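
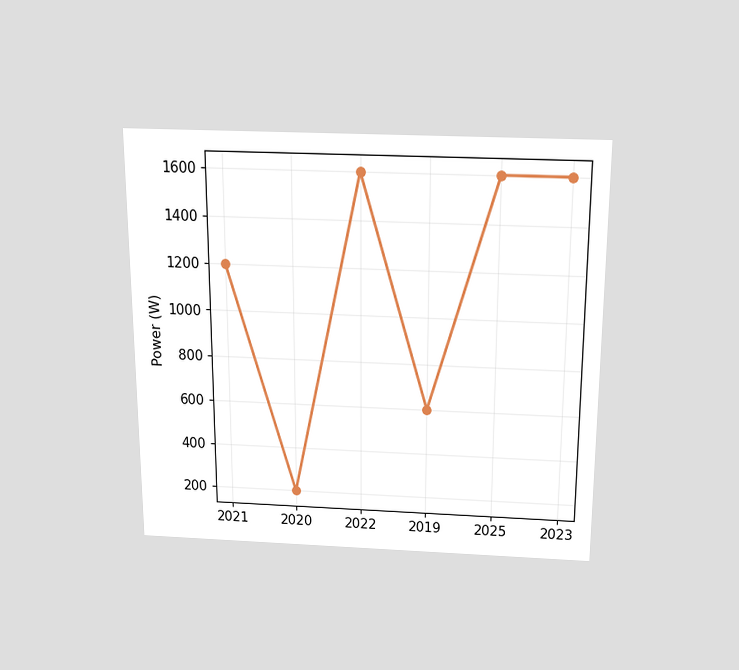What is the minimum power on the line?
The chart is viewed slightly from above. The lowest point is at 2020, and reading across to the y-axis gives 200W.

200W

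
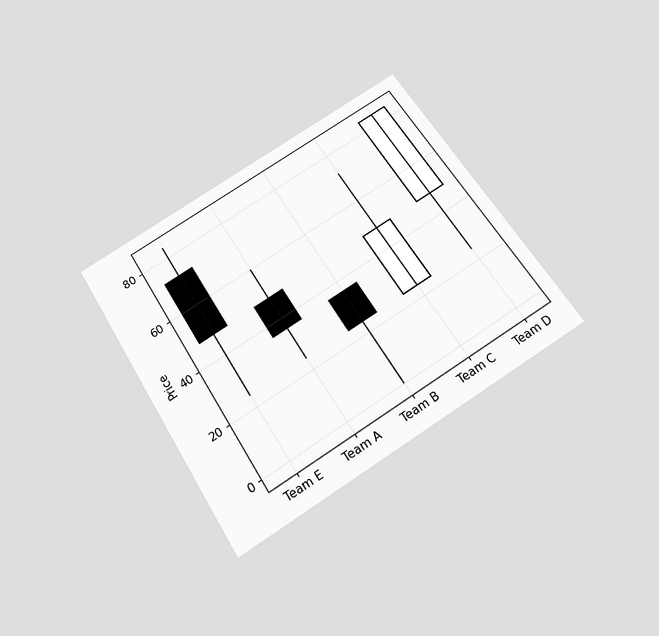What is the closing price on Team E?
The chart is tilted about 32° counter-clockwise and viewed slightly from below. The Team E candle closes at 48.

48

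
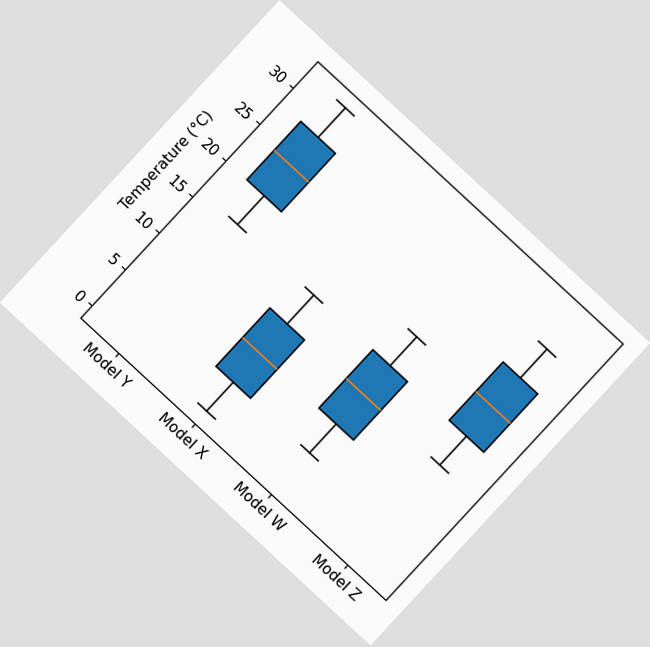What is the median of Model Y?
24°C

The chart is tilted about 43° clockwise. The median line in the Model Y box sits at 24°C.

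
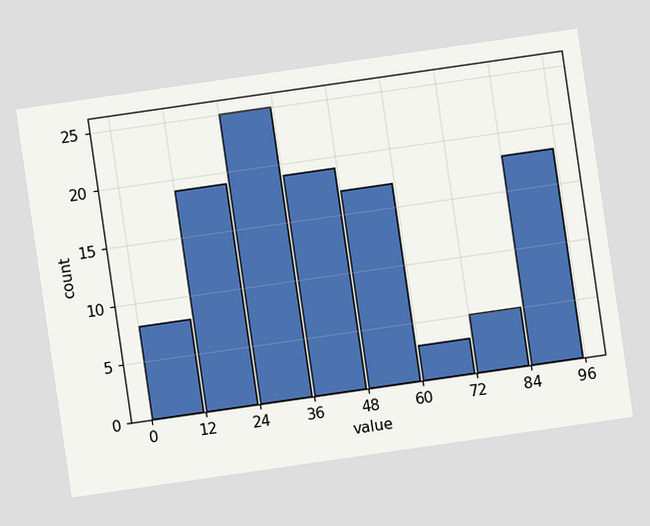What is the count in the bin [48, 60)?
17

The chart is tilted about 8° counter-clockwise. The [48, 60) bin has height 17.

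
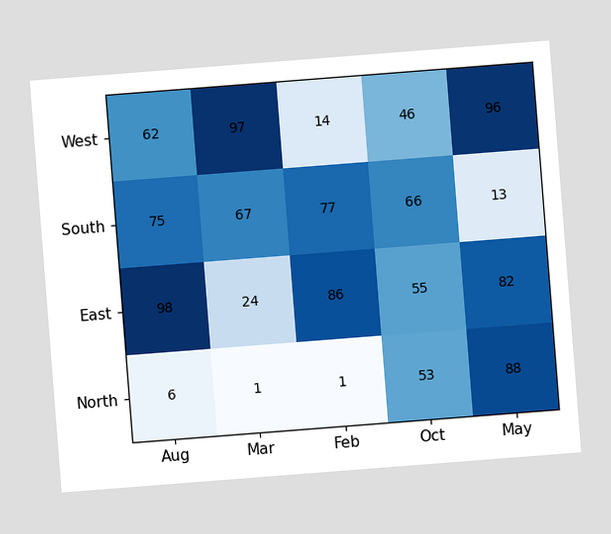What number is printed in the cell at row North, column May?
The chart is tilted about 4° counter-clockwise. The (North, May) cell reads 88.

88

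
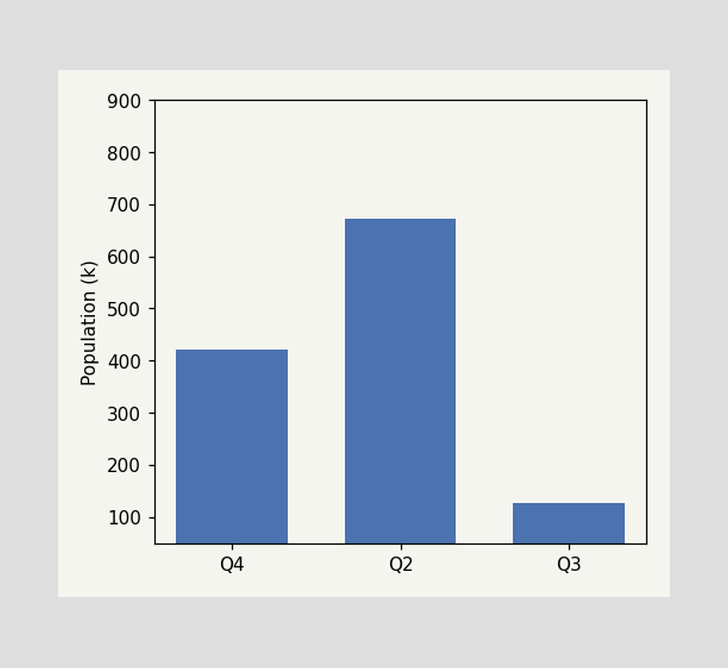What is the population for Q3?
126k

Reading along the chart's y-axis, the Q3 bar reaches 126k.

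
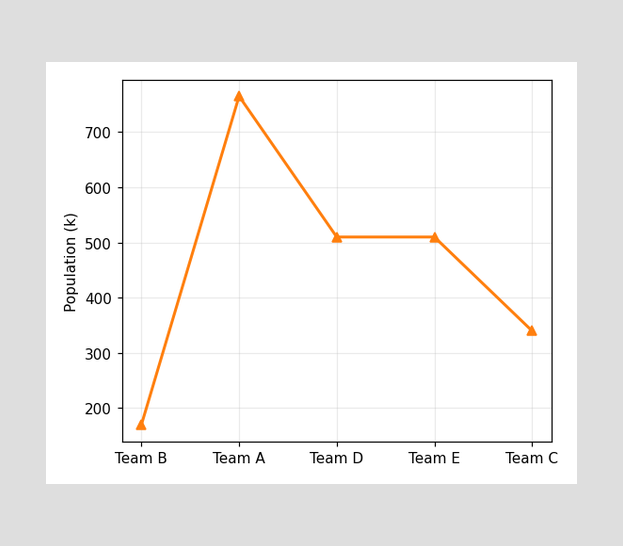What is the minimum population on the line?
The lowest point is at Team B, and reading across to the y-axis gives 170k.

170k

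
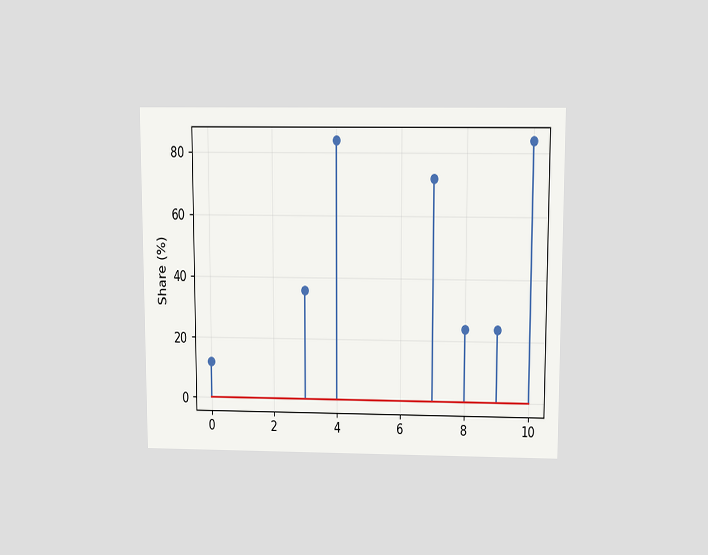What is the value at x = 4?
The chart is viewed slightly from above. The stem at x=4 reaches 84%.

84%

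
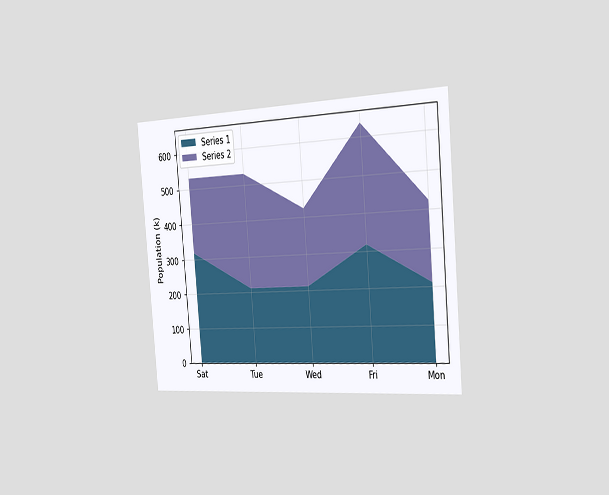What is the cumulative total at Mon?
424k

The chart is tilted about 5° counter-clockwise and viewed slightly from the right. The stacked total at Mon reaches 424k.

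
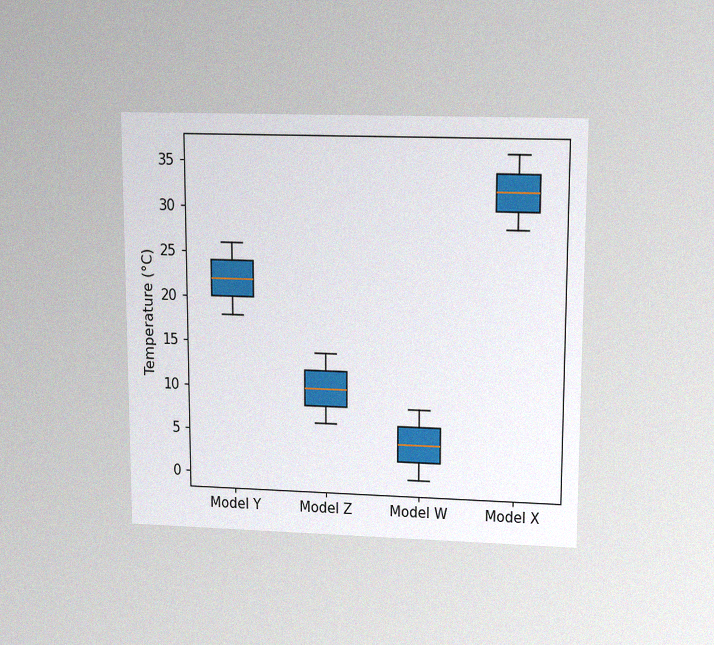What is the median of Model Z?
10°C

The chart is viewed slightly from above, with some photo noise. The median line in the Model Z box sits at 10°C.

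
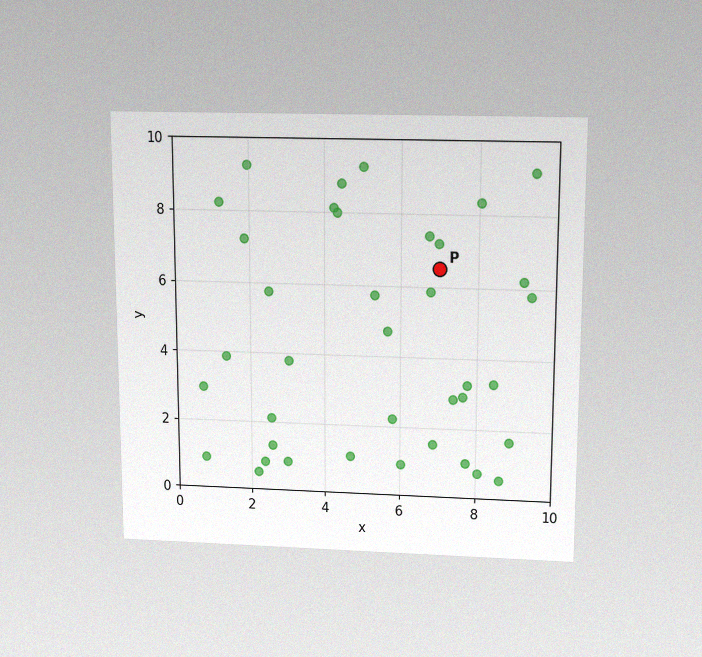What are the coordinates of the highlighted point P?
(7, 6.5)

The chart is viewed slightly from above, with some photo noise. Following the gridlines from P to each axis, P sits at (7, 6.5).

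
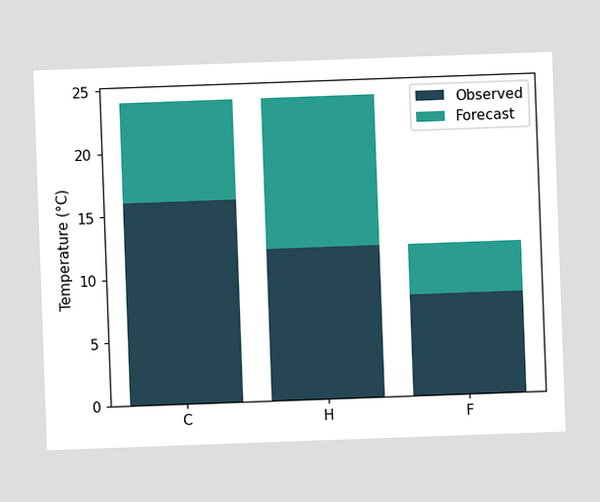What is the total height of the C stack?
The chart is tilted about 2° counter-clockwise. The C stack's top reaches 24°C on the y-axis.

24°C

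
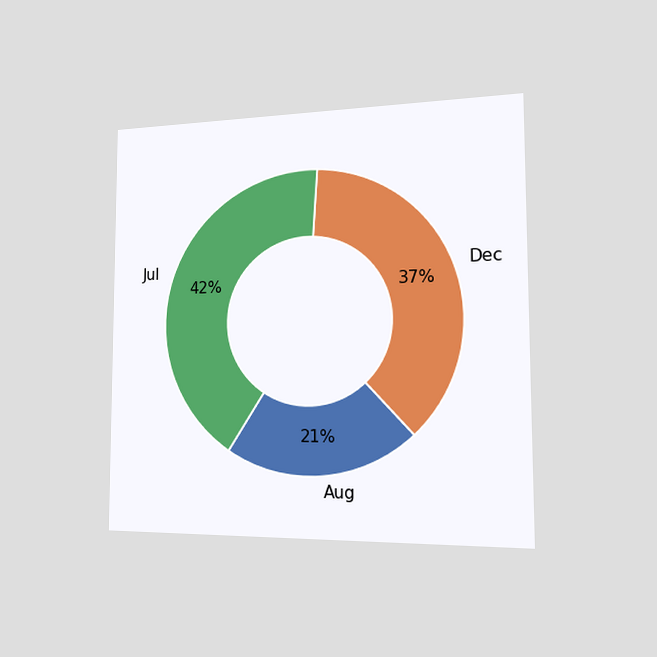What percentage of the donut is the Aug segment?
21%

The chart is viewed slightly from the right. The Aug segment takes up 21% of the ring.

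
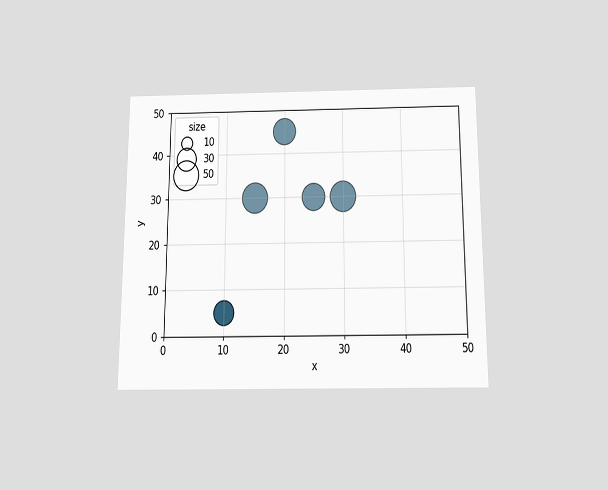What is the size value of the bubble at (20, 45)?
40

The chart is viewed slightly from below. Matching the bubble at (20, 45) against the size legend gives 40.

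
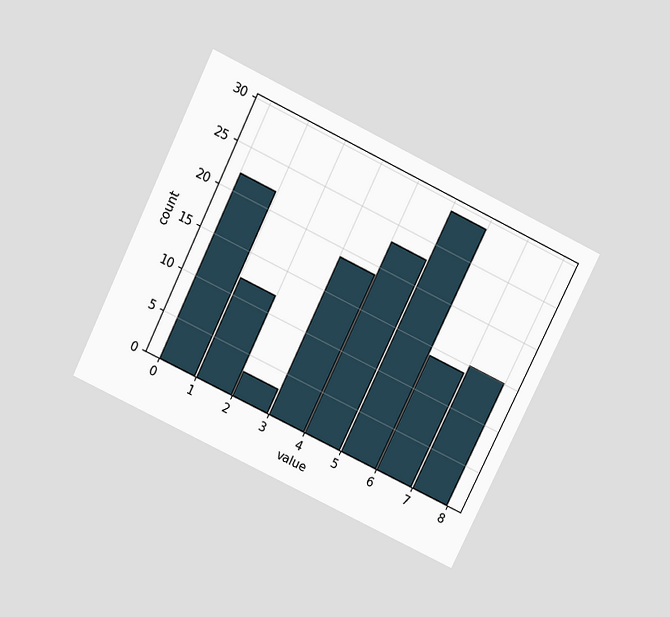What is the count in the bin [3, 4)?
The chart is tilted about 26° clockwise and viewed slightly from above. The [3, 4) bin has height 19.

19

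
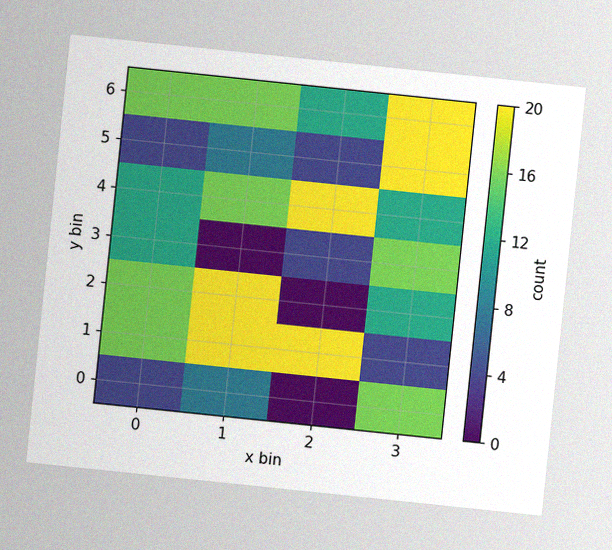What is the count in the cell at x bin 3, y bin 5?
20

The chart is tilted about 6° clockwise, with some photo noise. Matching the cell (3, 5) against the colorbar gives 20.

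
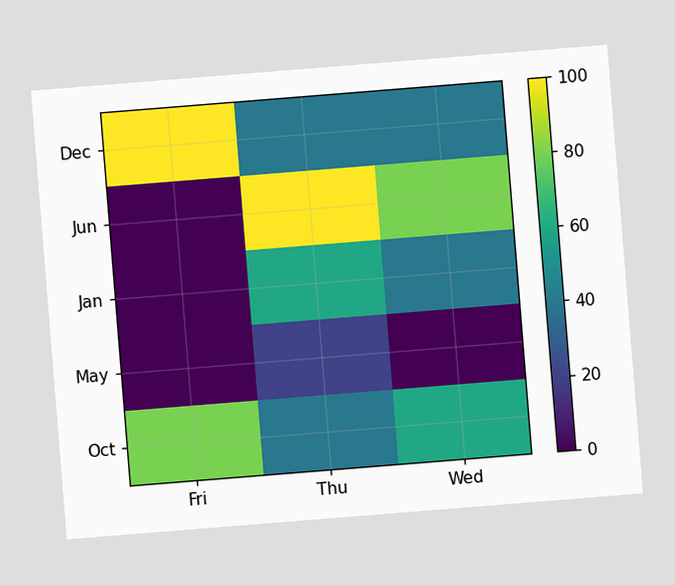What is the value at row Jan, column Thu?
60

The chart is tilted about 5° counter-clockwise. Matching cell (Jan, Thu) against the colorbar gives 60.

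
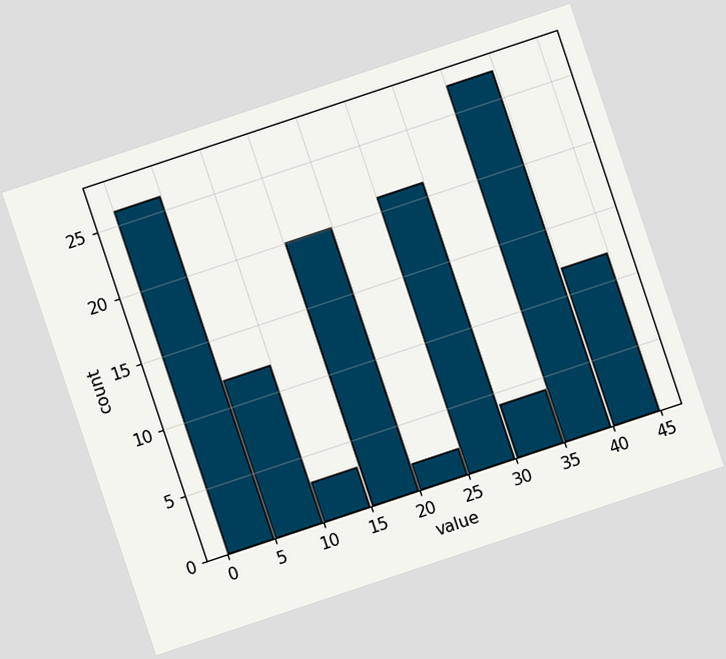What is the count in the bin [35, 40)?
27

The chart is tilted about 18° counter-clockwise. The [35, 40) bin has height 27.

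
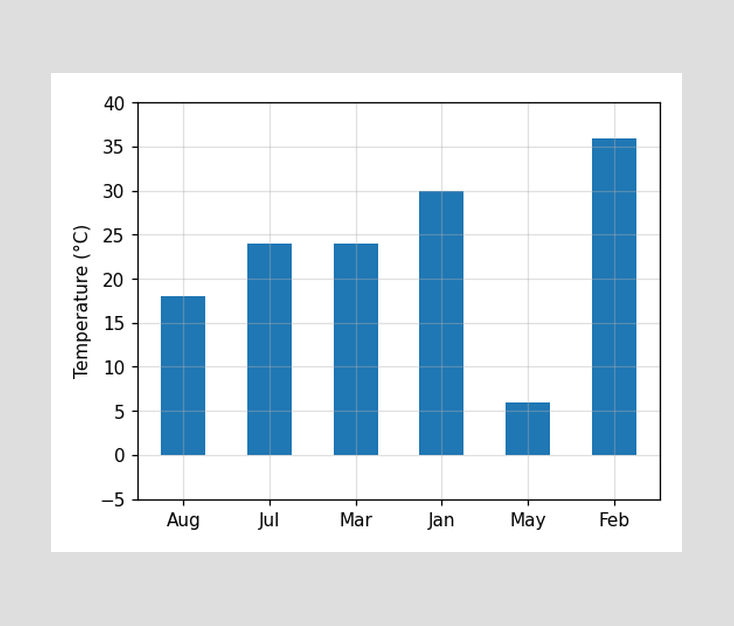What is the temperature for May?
Reading along the chart's y-axis, the May bar reaches 6°C.

6°C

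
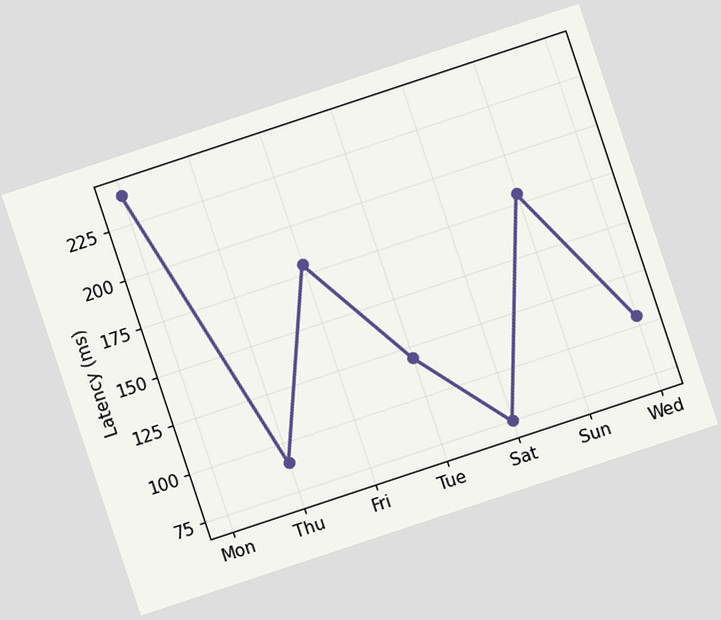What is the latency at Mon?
240ms

The chart is tilted about 18° counter-clockwise. At Mon, the line is at 240ms.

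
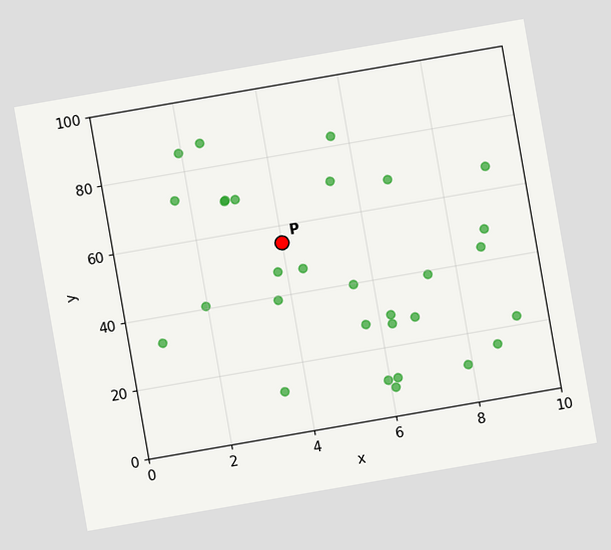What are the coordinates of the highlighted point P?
(4, 55)

The chart is tilted about 10° counter-clockwise. Following the gridlines from P to each axis, P sits at (4, 55).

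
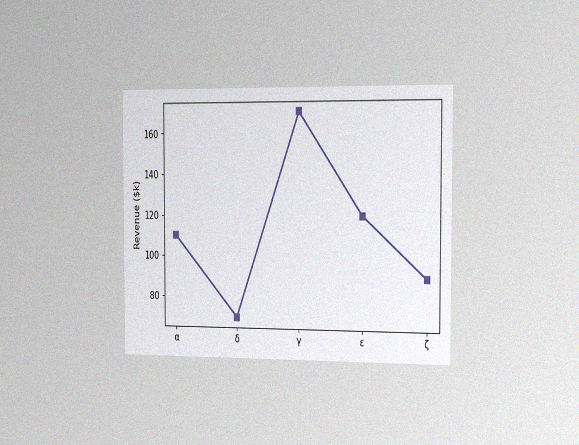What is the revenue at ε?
The chart is viewed slightly from the right, with some photo noise. At ε, the line is at $120k.

$120k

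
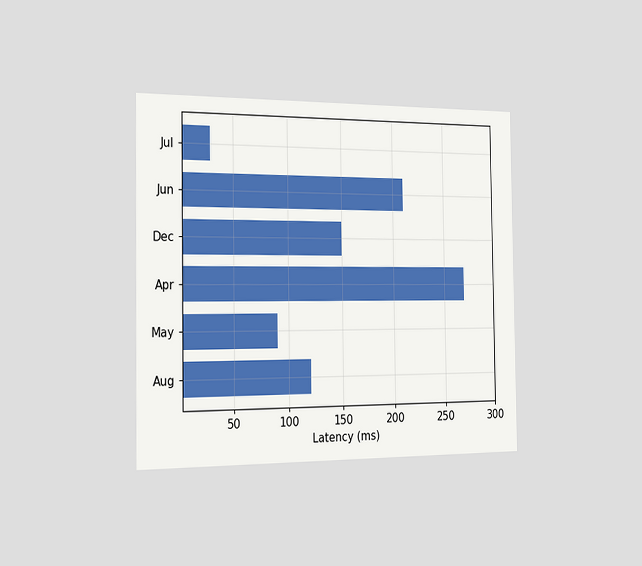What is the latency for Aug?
120ms

The chart is viewed slightly from the left. Reading along the chart's x-axis, the Aug bar reaches 120ms.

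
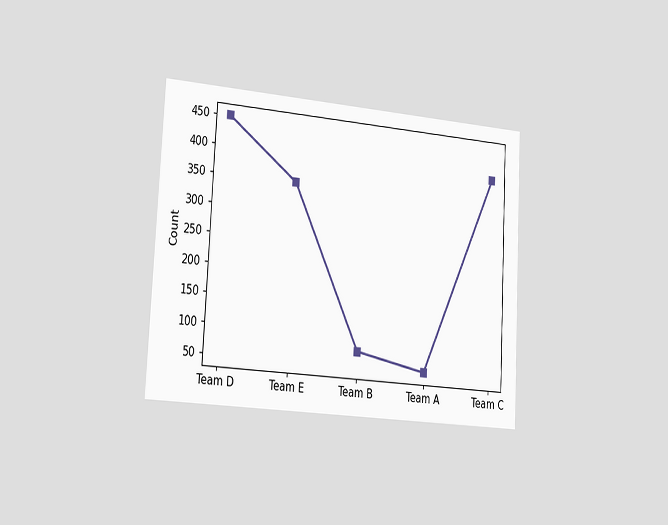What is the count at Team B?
75

The chart is tilted about 3° clockwise and viewed slightly from the left. At Team B, the line is at 75.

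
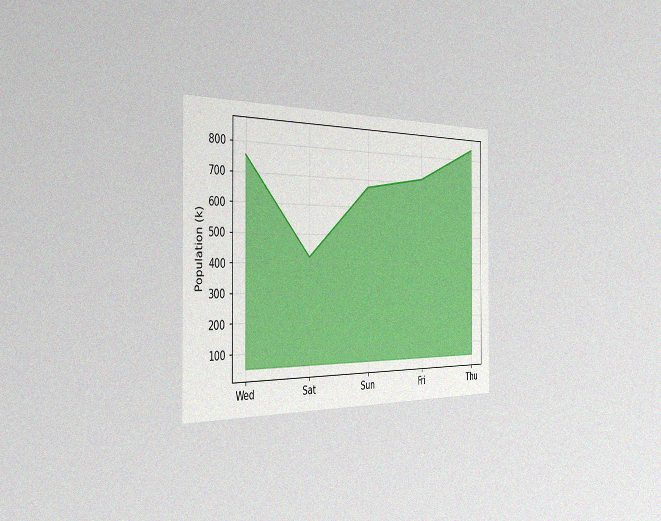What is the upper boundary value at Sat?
The chart is viewed slightly from the left, with some photo noise. At Sat the upper boundary is at 420k.

420k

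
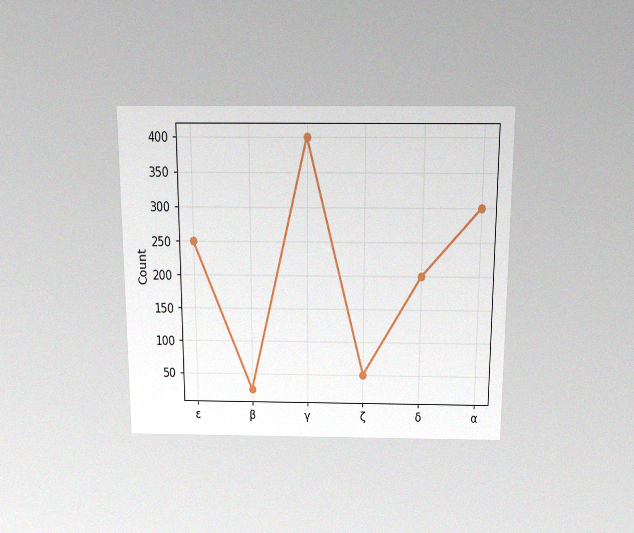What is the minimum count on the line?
25

The chart is viewed slightly from above, with some photo noise. The lowest point is at β, and reading across to the y-axis gives 25.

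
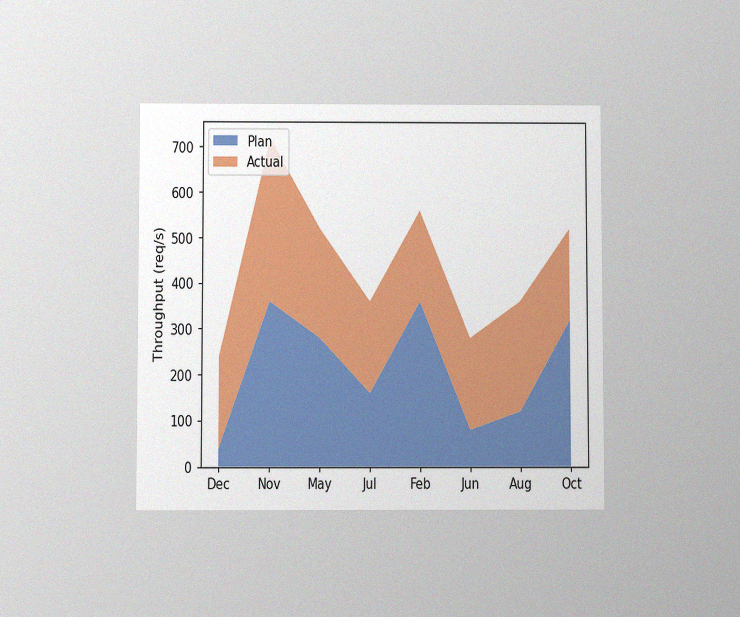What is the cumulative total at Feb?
The chart is viewed slightly from below, with some photo noise. The stacked total at Feb reaches 560req/s.

560req/s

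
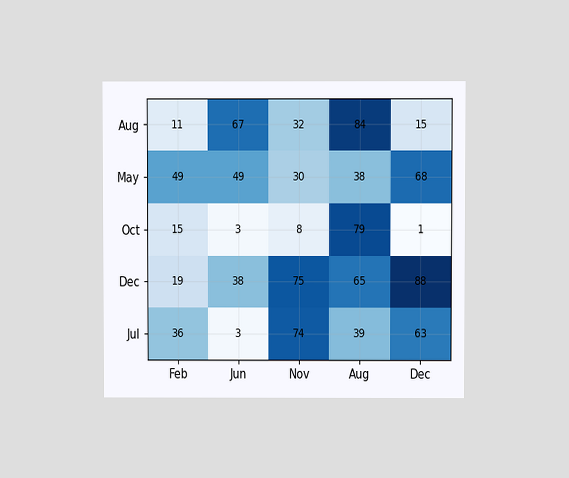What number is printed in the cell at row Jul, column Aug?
39

The chart is viewed at a slight angle. The (Jul, Aug) cell reads 39.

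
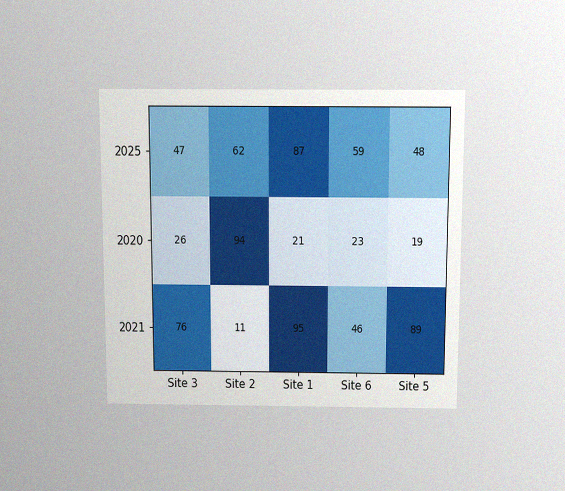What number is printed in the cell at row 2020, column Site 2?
94

The chart is viewed slightly from above, with some photo noise. The (2020, Site 2) cell reads 94.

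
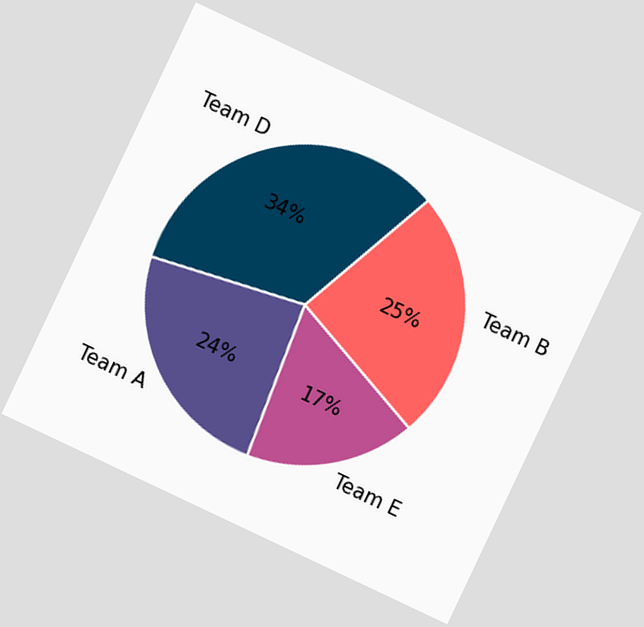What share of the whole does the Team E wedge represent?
17%

The chart is tilted about 25° clockwise. The Team E slice takes up 17% of the pie.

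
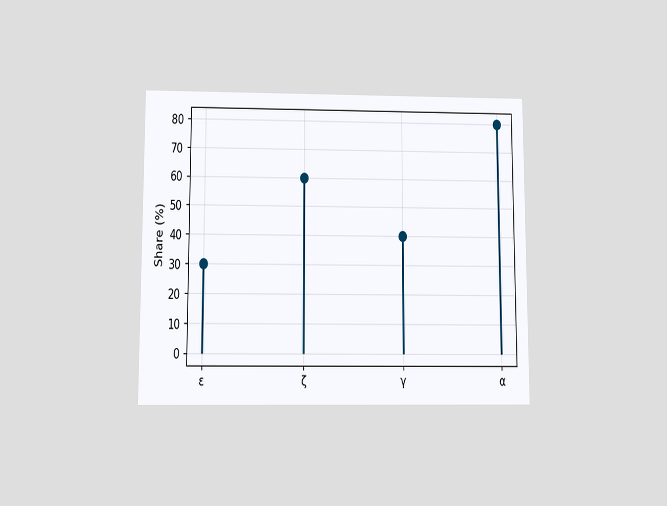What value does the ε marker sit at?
30%

The chart is viewed slightly from below. The ε marker sits at 30%.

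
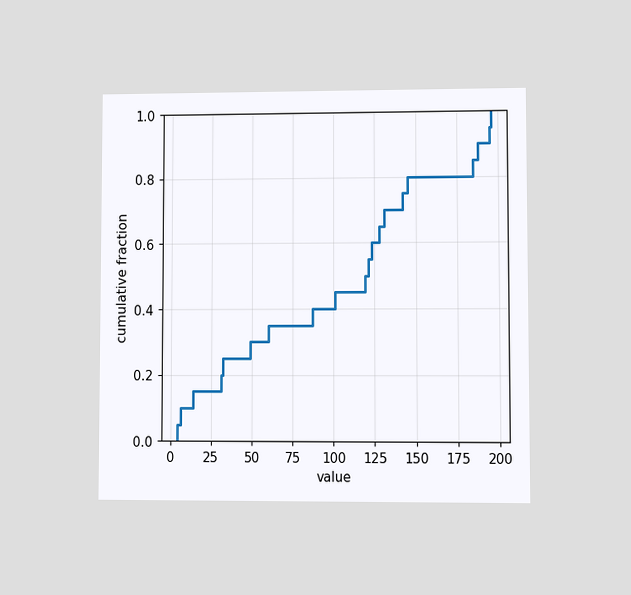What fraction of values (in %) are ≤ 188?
The chart is viewed at a slight angle. At x=188 the ECDF step is at 90%.

90%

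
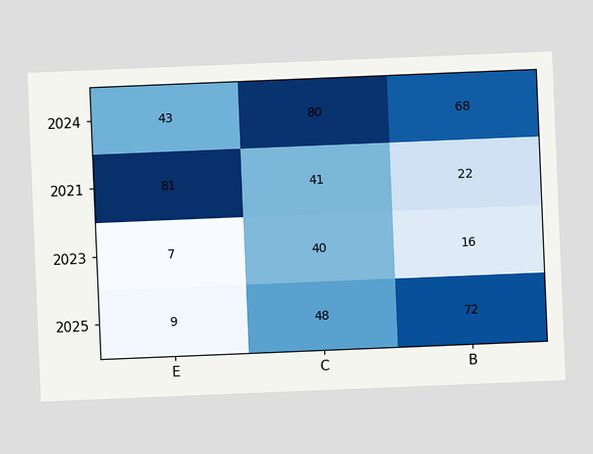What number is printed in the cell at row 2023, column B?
The chart is tilted about 2° counter-clockwise. The (2023, B) cell reads 16.

16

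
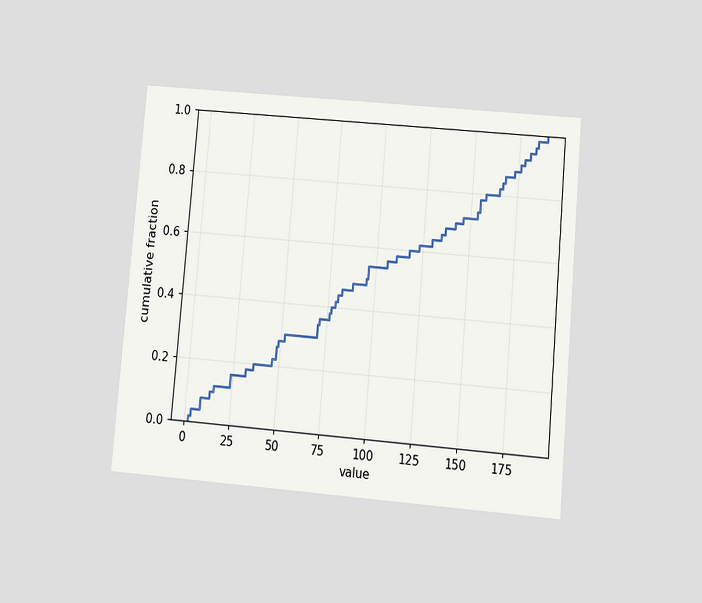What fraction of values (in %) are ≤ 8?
8%

The chart is tilted about 5° clockwise and viewed at a slight angle. At x=8 the ECDF step is at 8%.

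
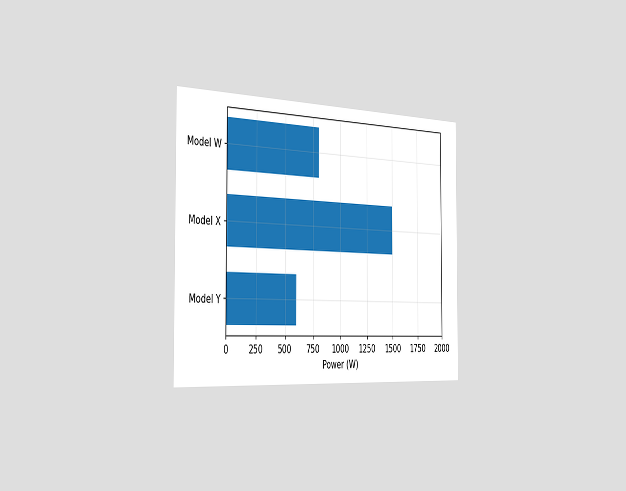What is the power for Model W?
The chart is viewed slightly from the left. Reading along the chart's x-axis, the Model W bar reaches 800W.

800W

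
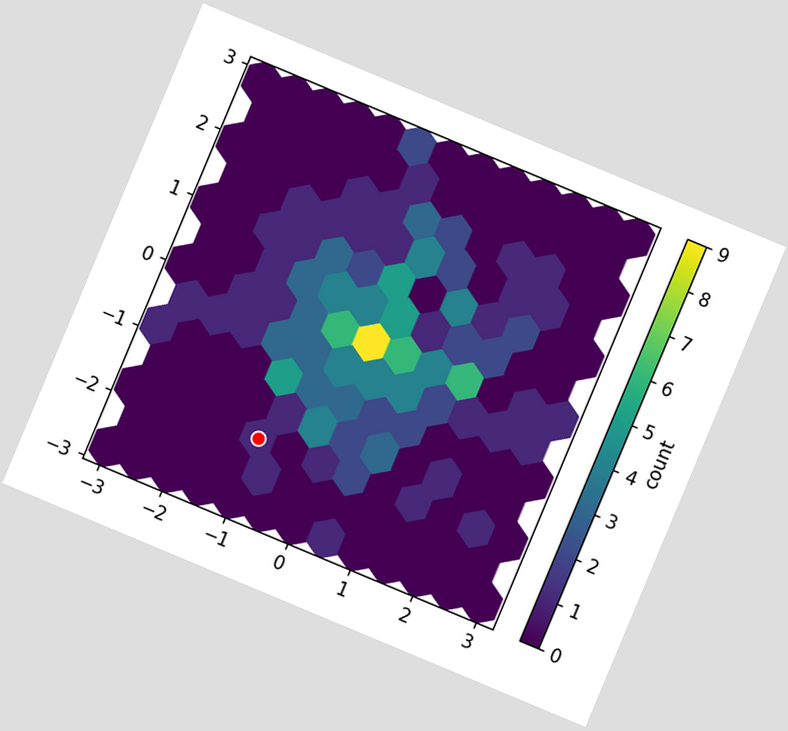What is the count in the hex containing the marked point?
The chart is tilted about 23° clockwise. The marked hex reads 1 on the colorbar.

1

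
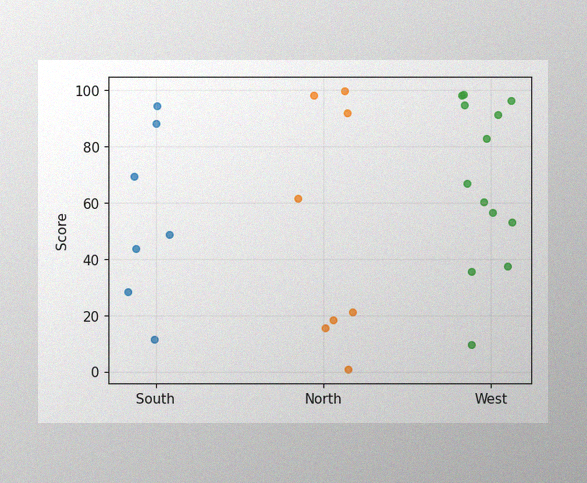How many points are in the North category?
The image has some photo noise and uneven lighting. Counting the markers in the North column gives 8.

8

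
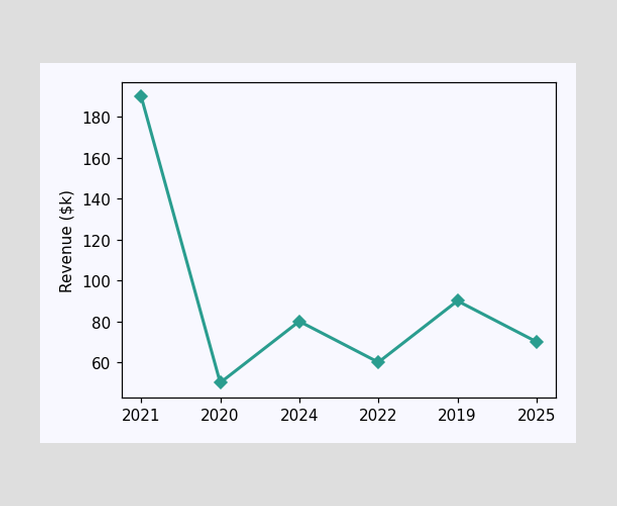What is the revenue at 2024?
At 2024, the line is at $80k.

$80k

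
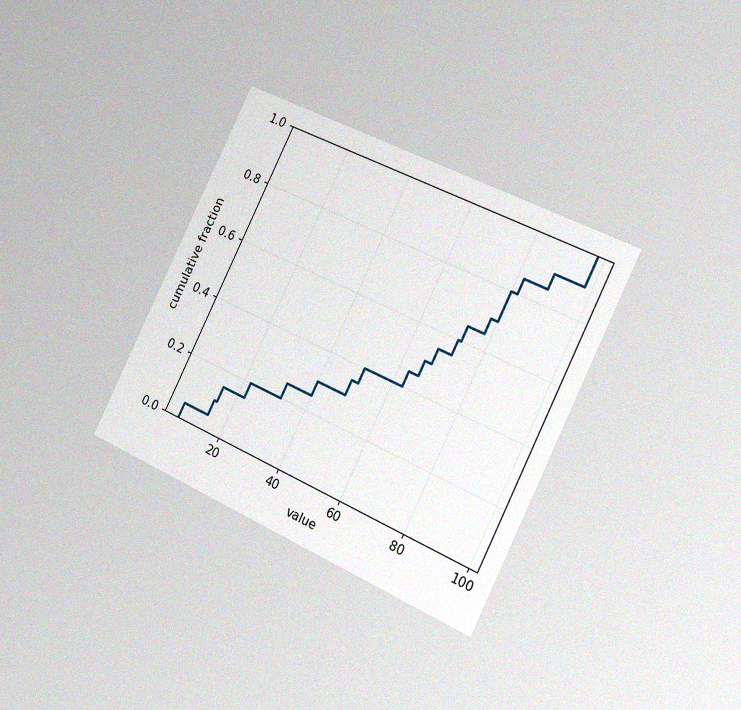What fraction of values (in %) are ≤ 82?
85%

The chart is tilted about 26° clockwise and viewed slightly from the right, with some photo noise. At x=82 the ECDF step is at 85%.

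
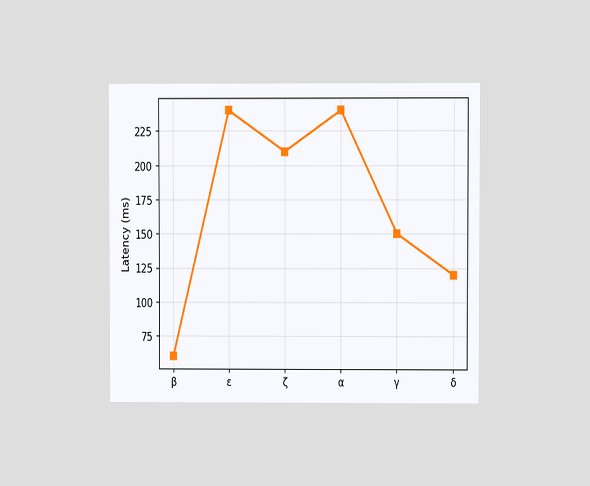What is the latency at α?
240ms

The chart is viewed at a slight angle. At α, the line is at 240ms.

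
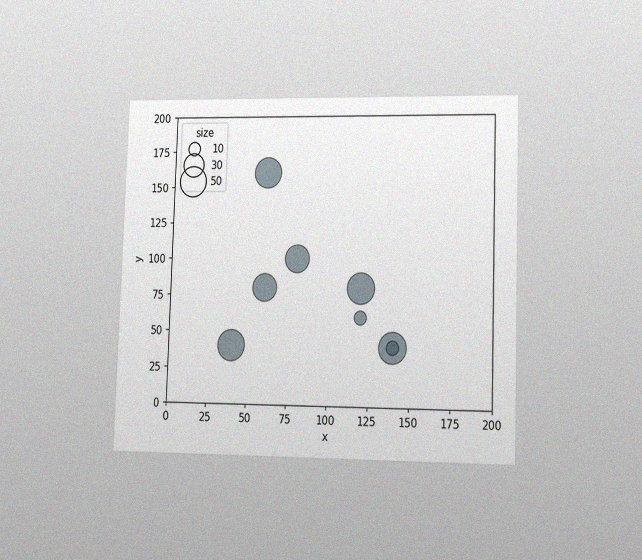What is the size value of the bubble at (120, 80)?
50

The chart is viewed slightly from the right, with some photo noise. Matching the bubble at (120, 80) against the size legend gives 50.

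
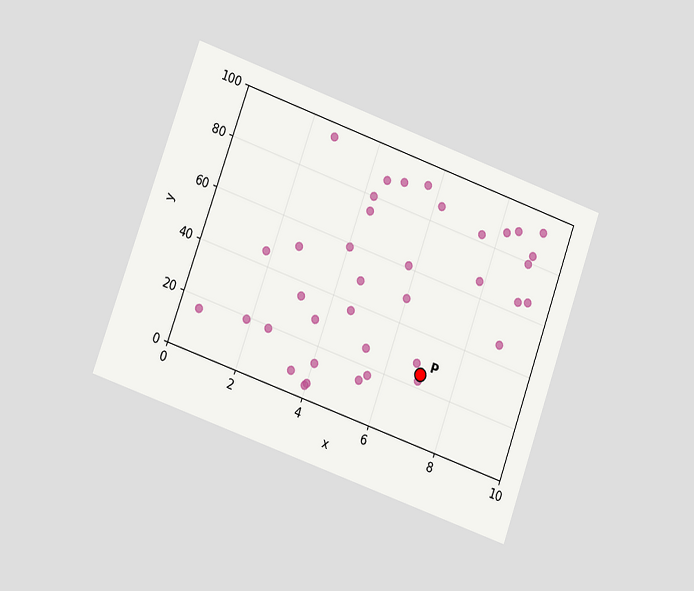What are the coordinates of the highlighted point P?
(7, 25)

The chart is tilted about 20° clockwise and viewed at a slight angle. Following the gridlines from P to each axis, P sits at (7, 25).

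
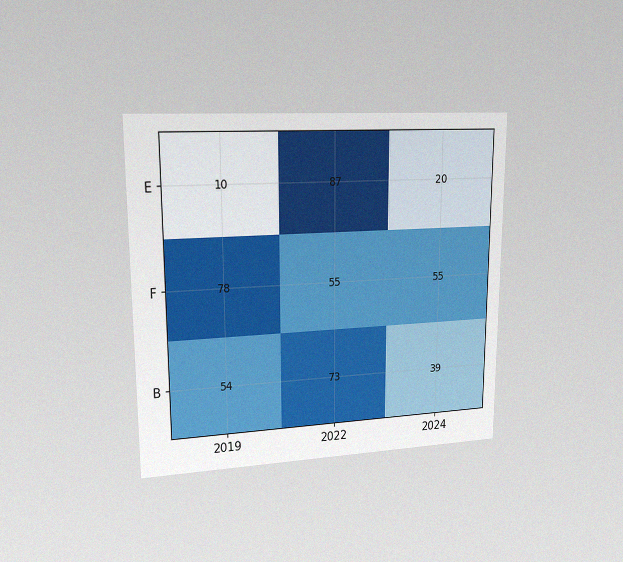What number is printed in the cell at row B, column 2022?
The chart is viewed at a slight angle, with some photo noise. The (B, 2022) cell reads 73.

73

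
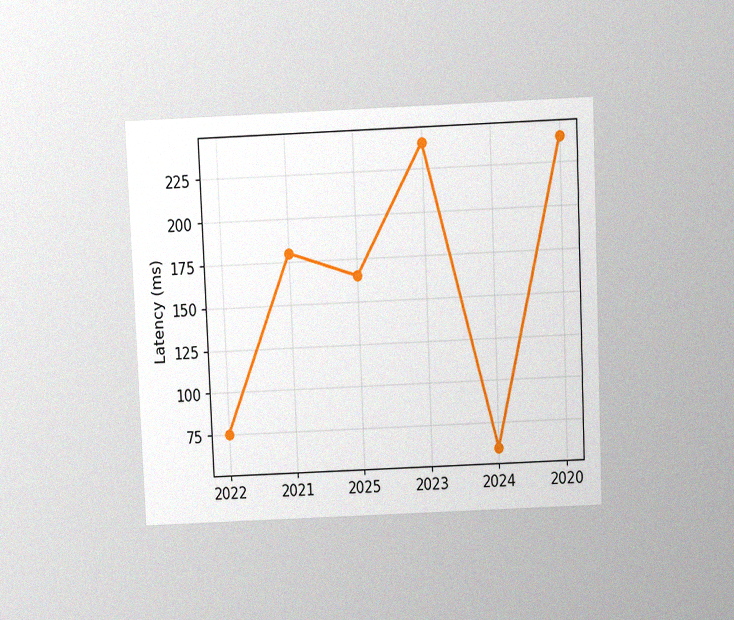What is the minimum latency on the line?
The chart is tilted about 2° counter-clockwise and viewed slightly from above, with some photo noise. The lowest point is at 2024, and reading across to the y-axis gives 60ms.

60ms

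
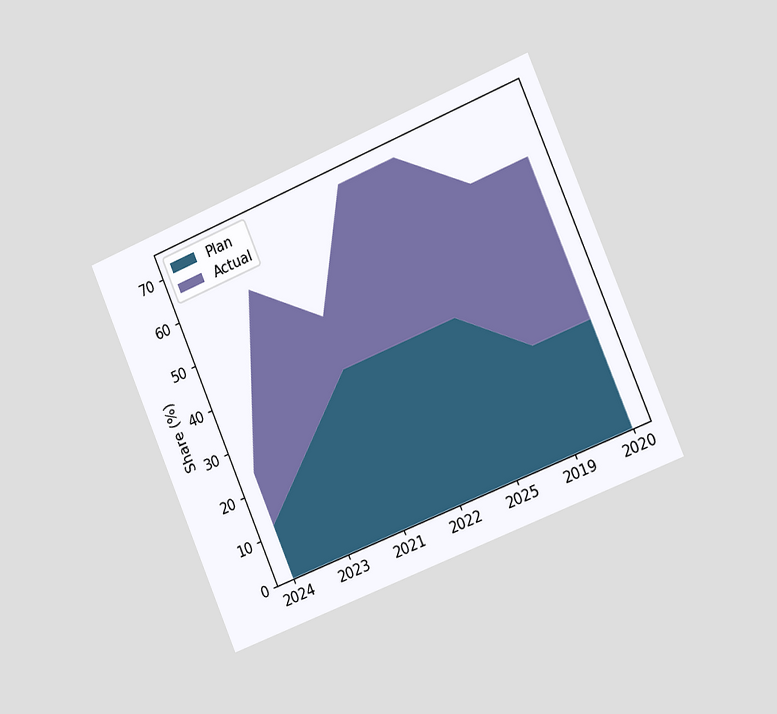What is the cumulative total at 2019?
60%

The chart is tilted about 23° counter-clockwise and viewed slightly from the right. The stacked total at 2019 reaches 60%.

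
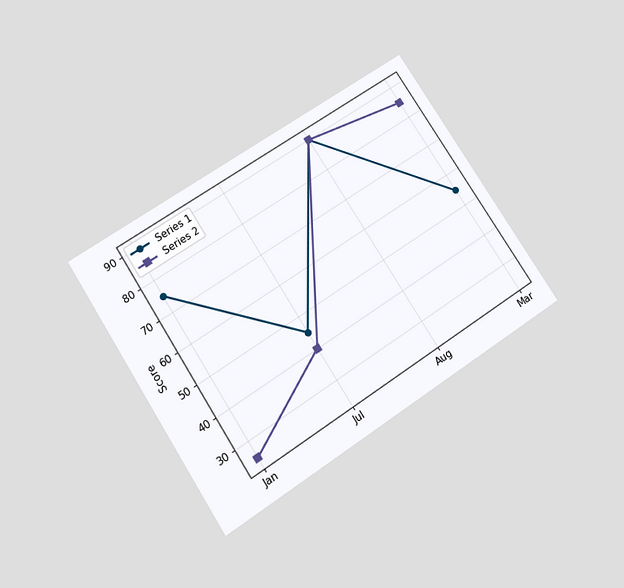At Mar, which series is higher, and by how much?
Series 2, by 30

The chart is tilted about 33° counter-clockwise and viewed slightly from below. At Mar, Series 2 sits above the other line by 30.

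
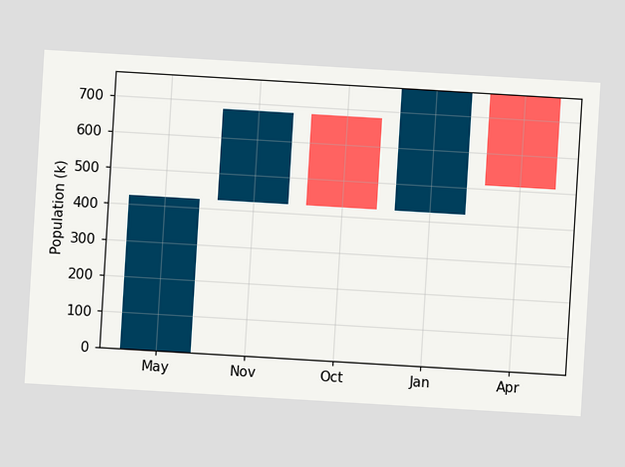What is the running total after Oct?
The chart is tilted about 3° clockwise. After Oct the running total reaches 425k.

425k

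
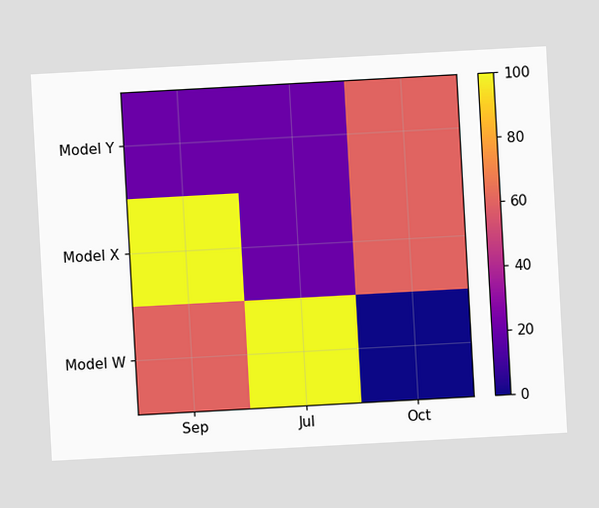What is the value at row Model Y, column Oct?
The chart is tilted about 3° counter-clockwise. Matching cell (Model Y, Oct) against the colorbar gives 60.

60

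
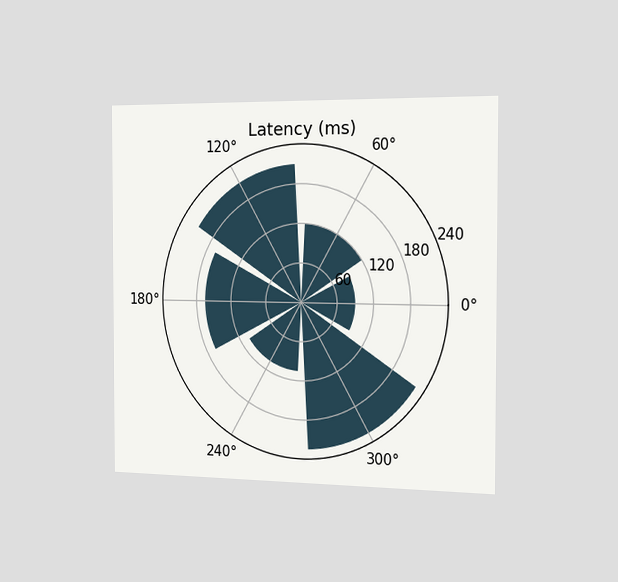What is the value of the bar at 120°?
210ms

The chart is viewed slightly from the right. The bar at 120° reaches 210ms on the radial axis.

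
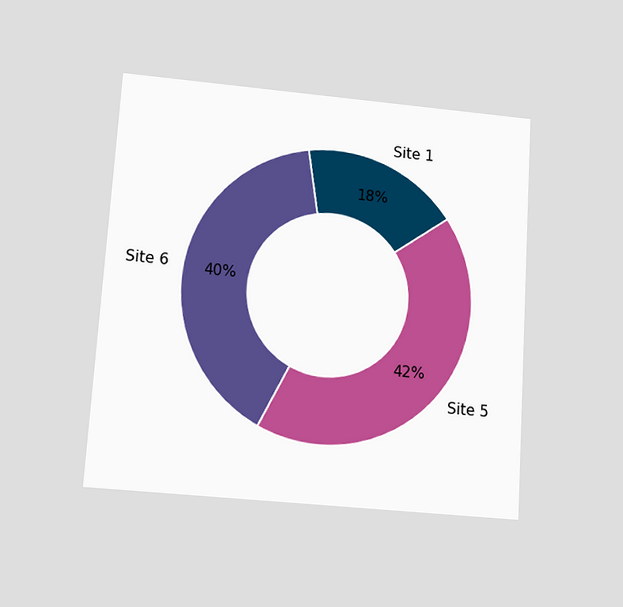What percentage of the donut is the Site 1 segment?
The chart is tilted about 4° clockwise and viewed slightly from below. The Site 1 segment takes up 18% of the ring.

18%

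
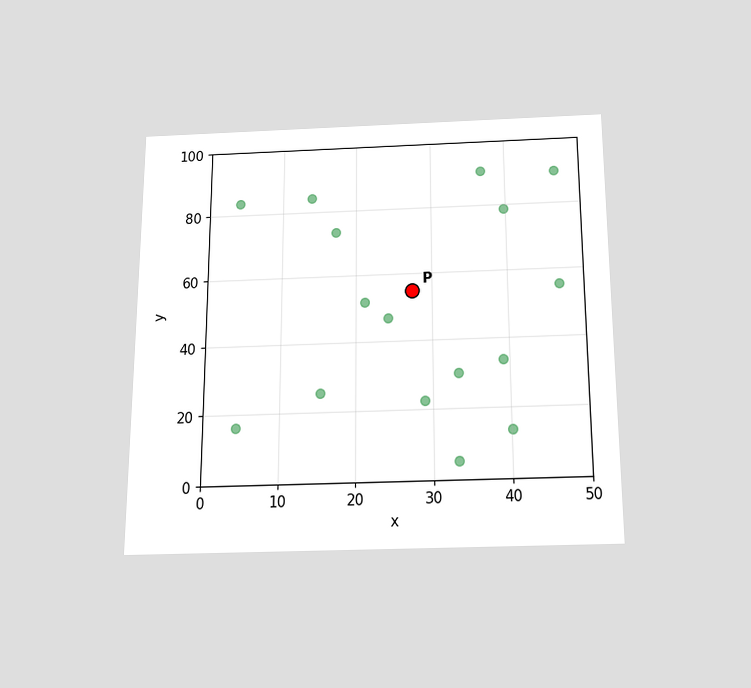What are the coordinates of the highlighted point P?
(27.5, 55)

The chart is viewed slightly from below. Following the gridlines from P to each axis, P sits at (27.5, 55).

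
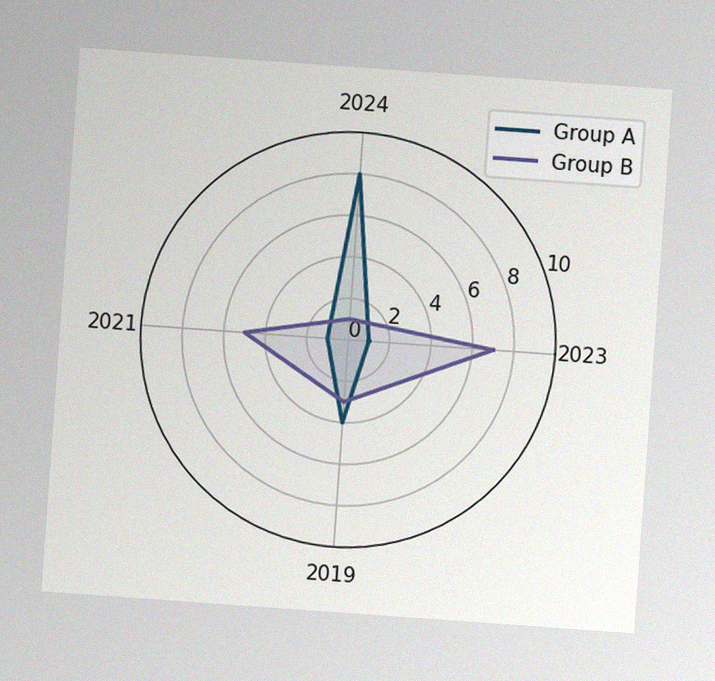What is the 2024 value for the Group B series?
1

The chart is tilted about 4° clockwise, with some photo noise. On the 2024 axis, Group B reaches 1.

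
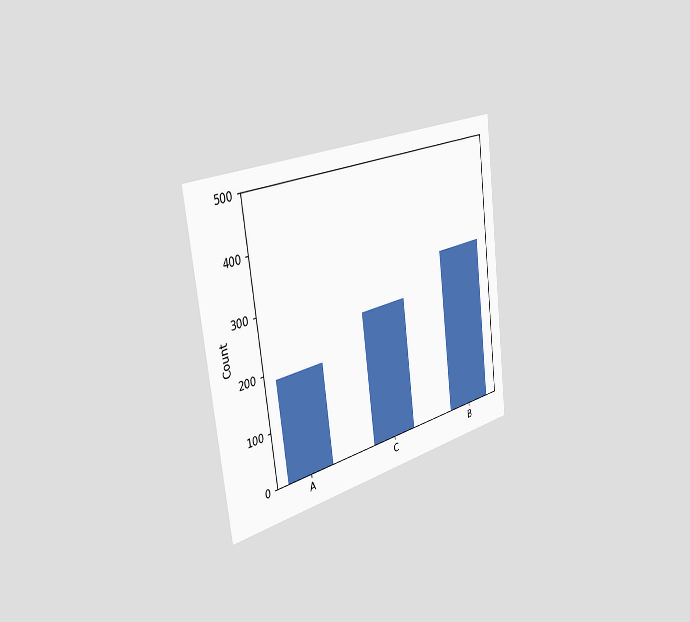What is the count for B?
310

The chart is tilted about 7° counter-clockwise and viewed slightly from the left. Reading along the chart's y-axis, the B bar reaches 310.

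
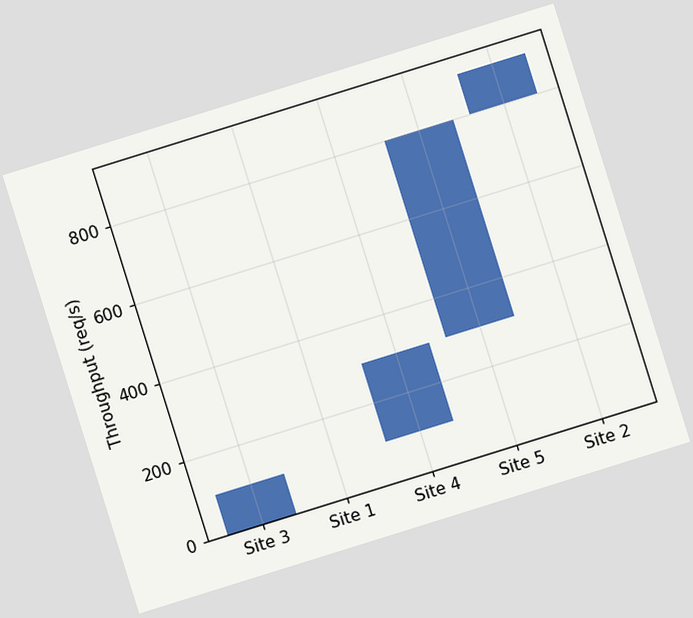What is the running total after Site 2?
900req/s

The chart is tilted about 17° counter-clockwise. After Site 2 the running total reaches 900req/s.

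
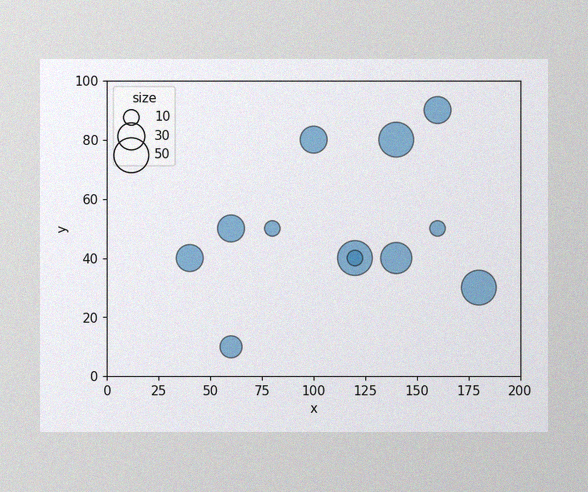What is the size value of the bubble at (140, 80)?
50

The image has some photo noise and uneven lighting. Matching the bubble at (140, 80) against the size legend gives 50.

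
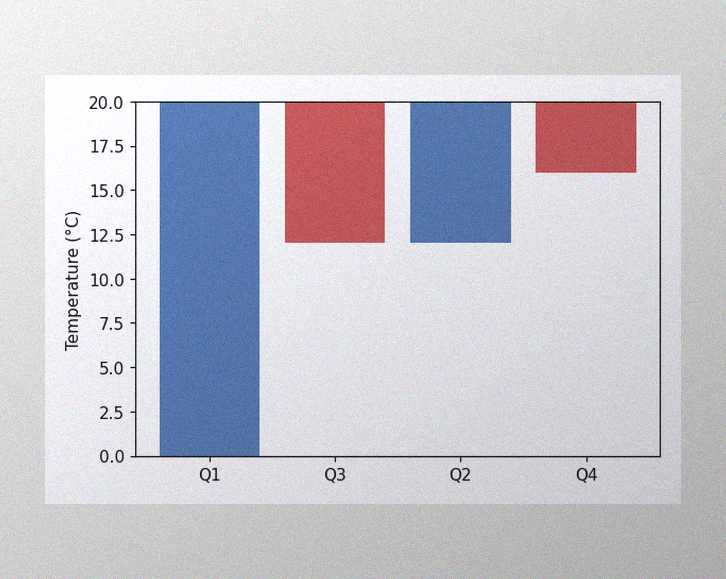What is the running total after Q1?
20°C

The image has some photo noise and uneven lighting. After Q1 the running total reaches 20°C.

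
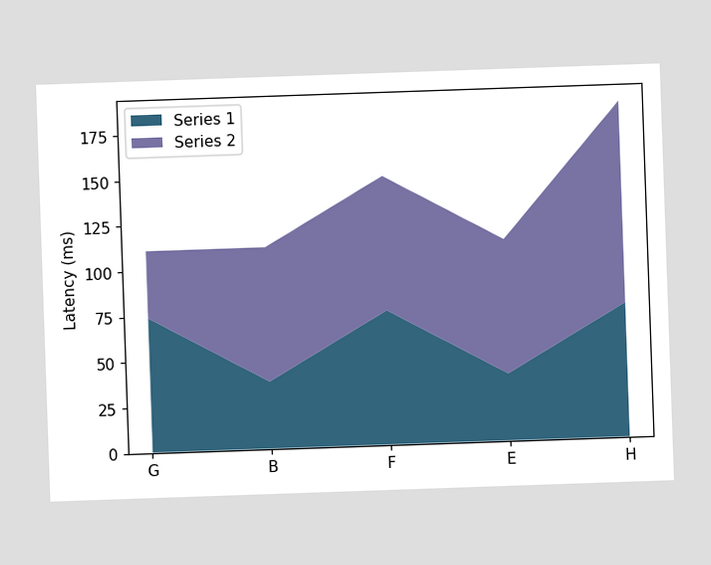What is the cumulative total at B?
The stacked total at B reaches 111ms.

111ms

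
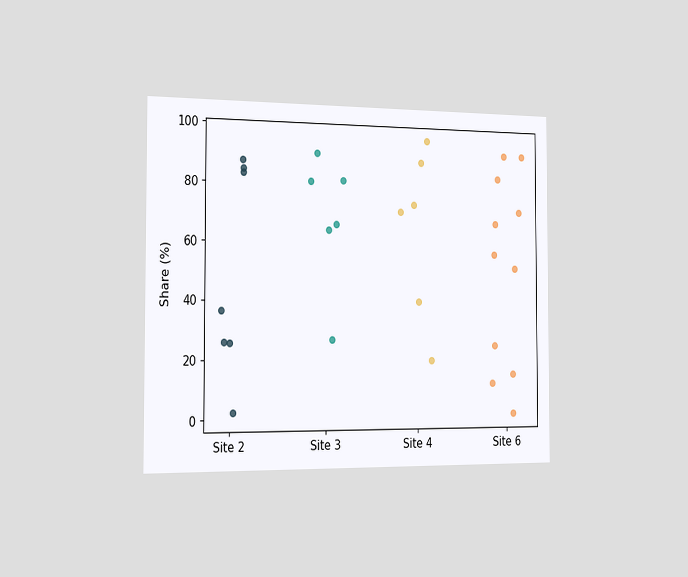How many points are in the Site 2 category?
The chart is viewed slightly from the left. Counting the markers in the Site 2 column gives 7.

7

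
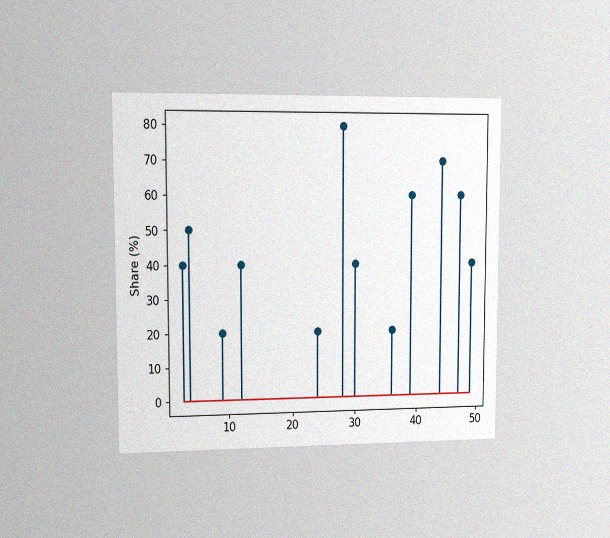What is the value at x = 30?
40%

The chart is viewed at a slight angle, with some photo noise. The stem at x=30 reaches 40%.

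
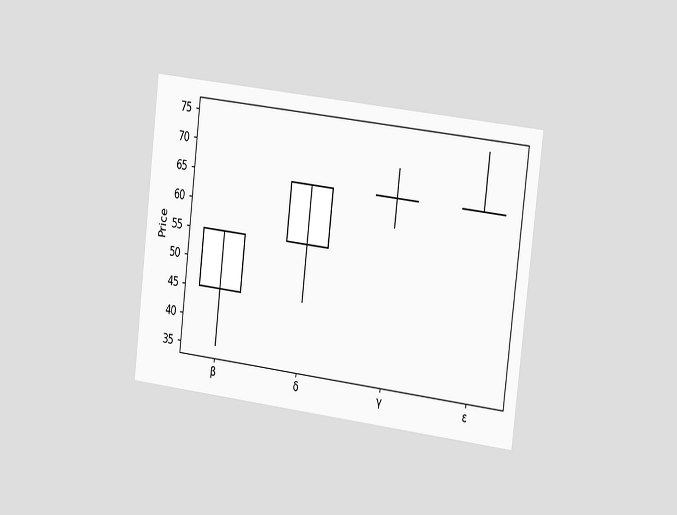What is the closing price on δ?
65

The chart is tilted about 7° clockwise and viewed slightly from the right. The δ candle closes at 65.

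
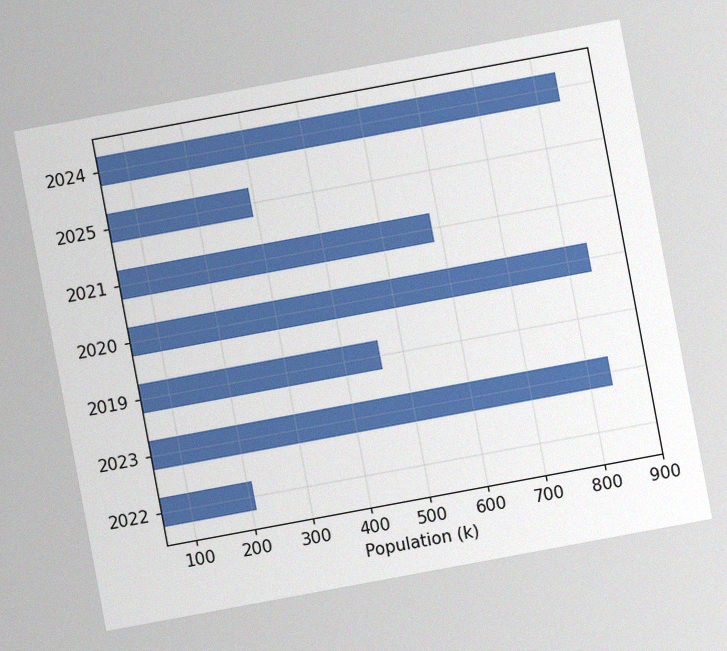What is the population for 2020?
840k

The chart is tilted about 11° counter-clockwise, with some photo noise. Reading along the chart's x-axis, the 2020 bar reaches 840k.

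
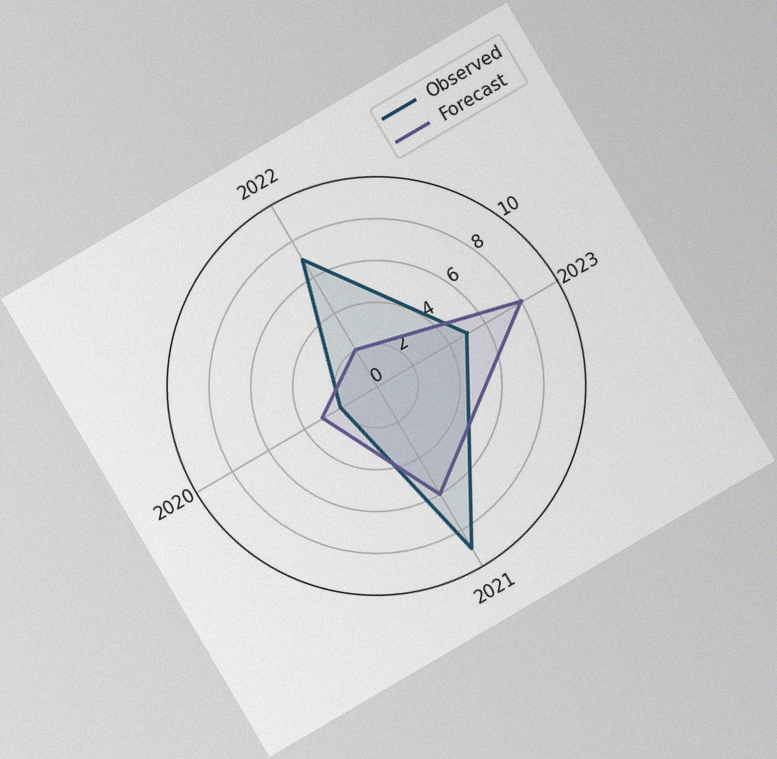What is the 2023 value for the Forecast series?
The chart is tilted about 30° counter-clockwise, with some photo noise. On the 2023 axis, Forecast reaches 8.

8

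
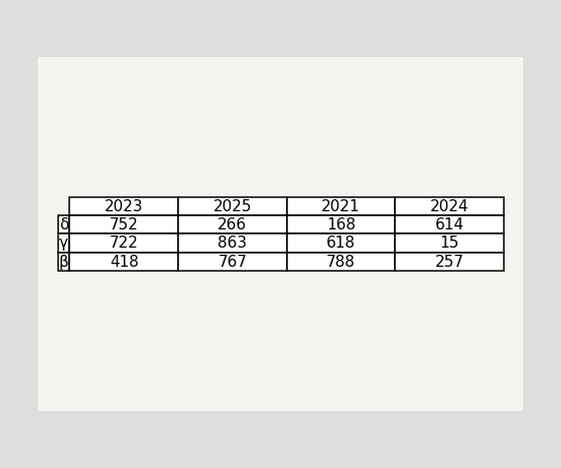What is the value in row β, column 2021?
788

The (β, 2021) cell reads 788.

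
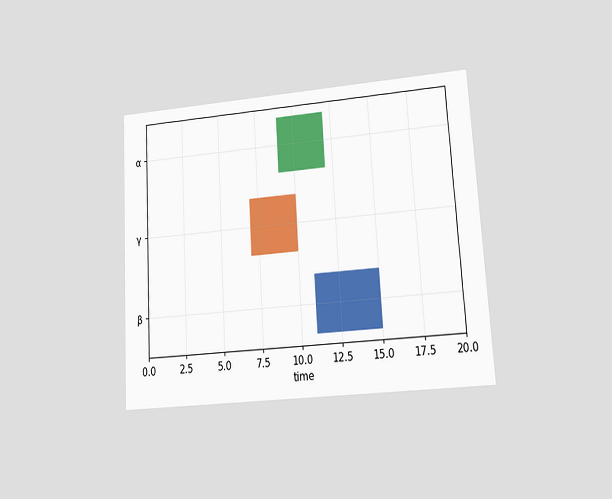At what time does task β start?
The chart is tilted about 3° counter-clockwise and viewed at a slight angle. The β bar begins at t=11.

11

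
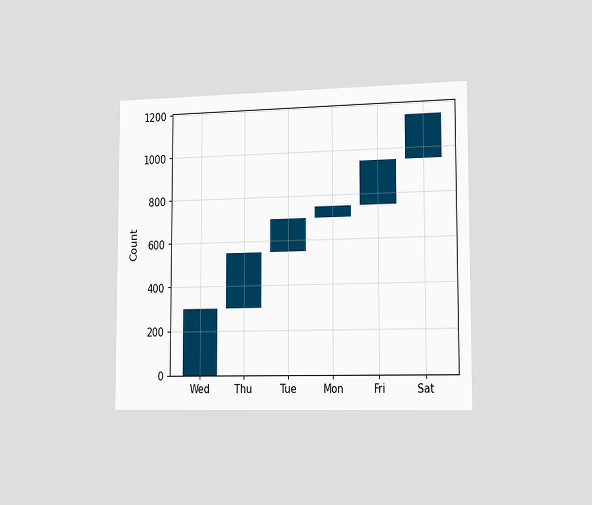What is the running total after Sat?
1150

The chart is viewed slightly from the right. After Sat the running total reaches 1150.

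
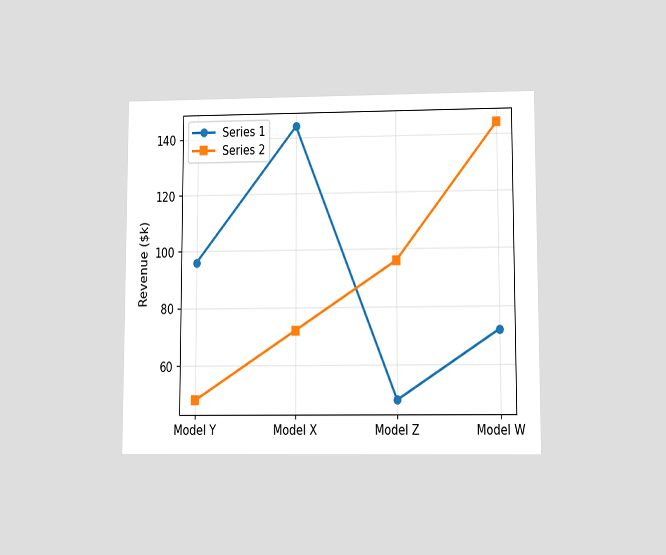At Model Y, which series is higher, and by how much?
The chart is viewed at a slight angle. At Model Y, Series 1 sits above the other line by $48k.

Series 1, by $48k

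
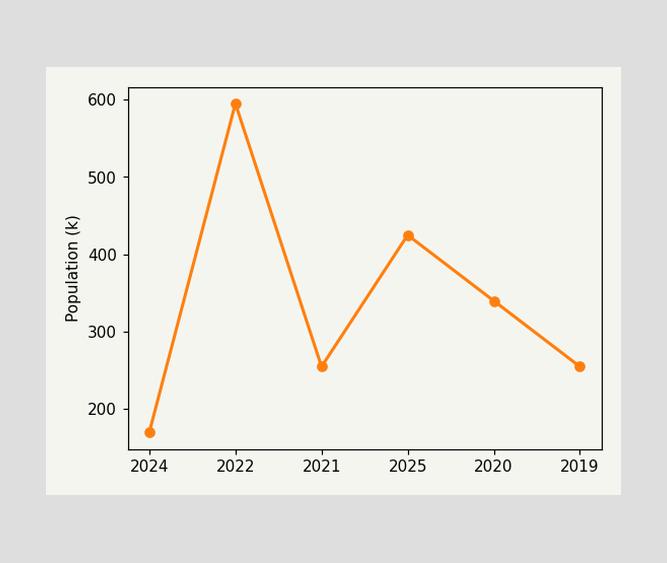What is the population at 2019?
At 2019, the line is at 255k.

255k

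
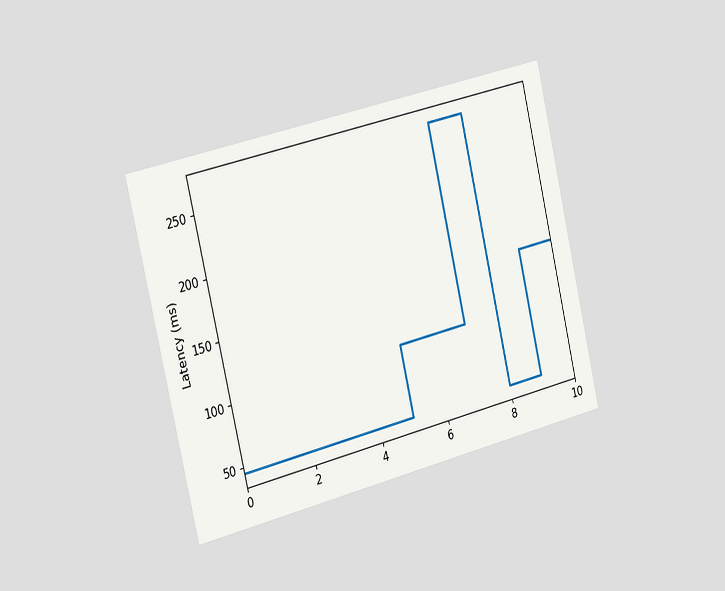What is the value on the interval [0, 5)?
The chart is tilted about 13° counter-clockwise and viewed slightly from the left. On [0, 5) the step sits at 45ms.

45ms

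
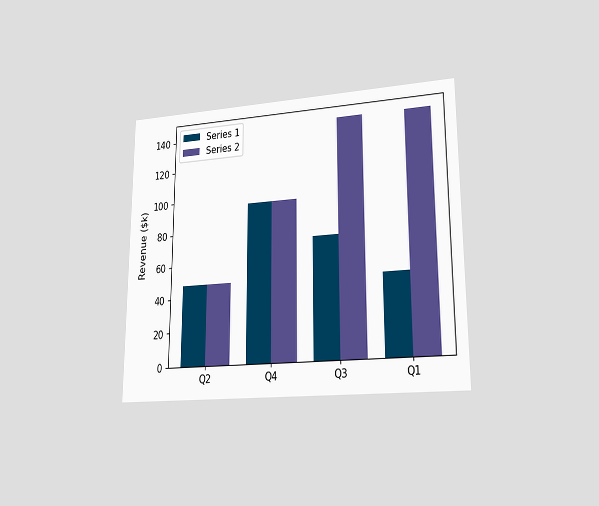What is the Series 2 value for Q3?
The chart is viewed at a slight angle. The Series 2 bar at Q3 reaches $144k on the y-axis.

$144k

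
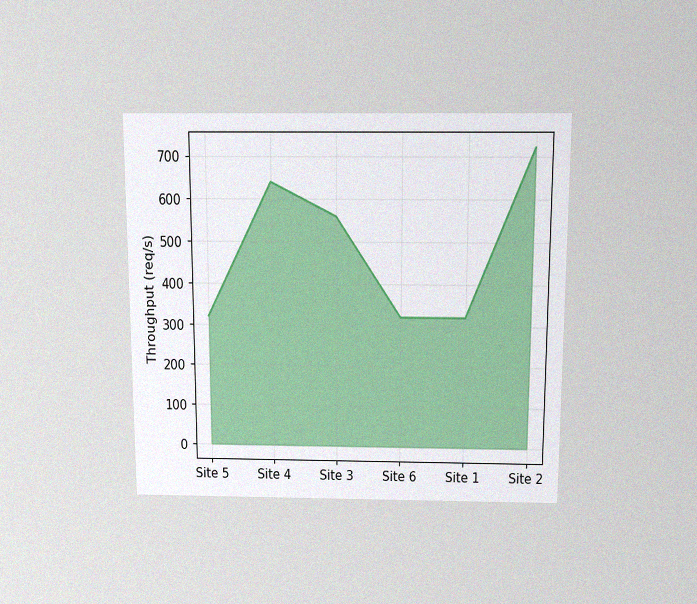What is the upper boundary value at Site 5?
The chart is viewed slightly from above, with some photo noise. At Site 5 the upper boundary is at 320req/s.

320req/s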